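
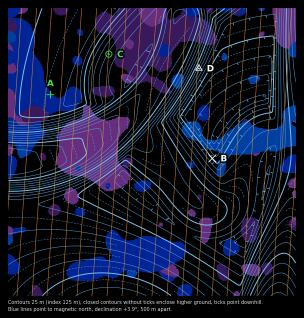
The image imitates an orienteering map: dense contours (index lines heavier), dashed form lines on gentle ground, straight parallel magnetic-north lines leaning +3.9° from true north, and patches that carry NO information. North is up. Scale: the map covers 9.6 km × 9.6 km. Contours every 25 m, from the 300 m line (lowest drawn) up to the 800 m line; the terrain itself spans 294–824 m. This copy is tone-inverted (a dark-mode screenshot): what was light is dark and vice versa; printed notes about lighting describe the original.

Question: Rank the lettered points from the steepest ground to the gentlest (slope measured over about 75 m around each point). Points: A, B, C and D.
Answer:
D B C A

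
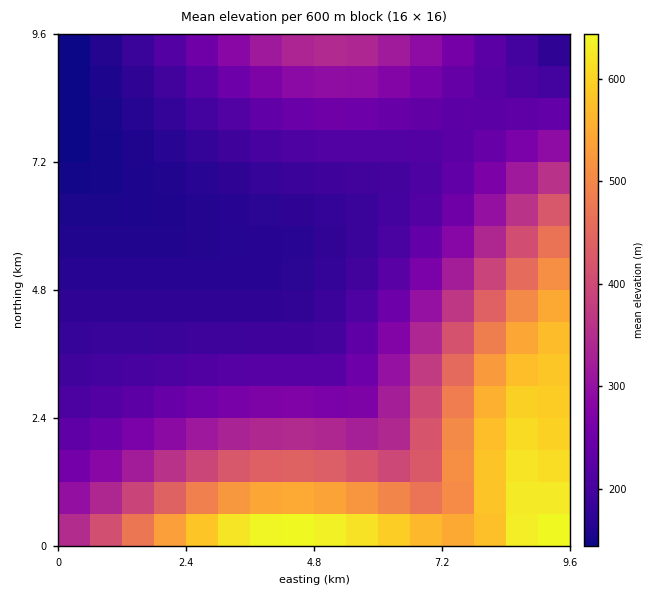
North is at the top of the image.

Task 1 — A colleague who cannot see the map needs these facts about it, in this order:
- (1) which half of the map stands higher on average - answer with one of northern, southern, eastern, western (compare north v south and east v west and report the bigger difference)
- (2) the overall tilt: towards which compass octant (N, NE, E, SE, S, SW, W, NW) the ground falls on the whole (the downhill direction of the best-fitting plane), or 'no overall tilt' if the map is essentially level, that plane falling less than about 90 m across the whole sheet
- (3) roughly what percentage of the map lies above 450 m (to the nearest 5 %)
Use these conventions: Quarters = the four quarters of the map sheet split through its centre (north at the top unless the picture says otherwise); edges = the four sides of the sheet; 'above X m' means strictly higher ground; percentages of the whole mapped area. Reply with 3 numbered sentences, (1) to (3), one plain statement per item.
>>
(1) Taken as a whole, the southern half is higher than the northern.
(2) On the whole the ground falls towards the north-west.
(3) Roughly 20 % of the ground is higher than 450 m.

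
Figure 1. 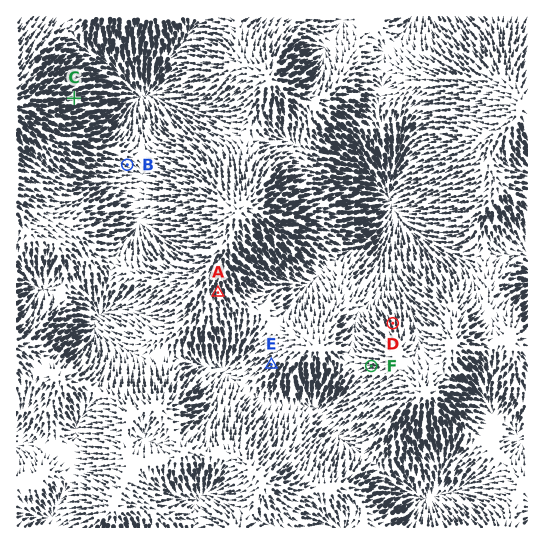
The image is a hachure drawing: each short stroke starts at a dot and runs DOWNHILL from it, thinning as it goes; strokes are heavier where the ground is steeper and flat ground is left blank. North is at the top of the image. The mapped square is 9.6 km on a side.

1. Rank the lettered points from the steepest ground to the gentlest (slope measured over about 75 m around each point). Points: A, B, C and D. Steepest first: C D A B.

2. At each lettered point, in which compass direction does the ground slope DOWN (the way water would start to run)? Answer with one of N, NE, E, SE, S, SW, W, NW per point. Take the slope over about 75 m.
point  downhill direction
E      SW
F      W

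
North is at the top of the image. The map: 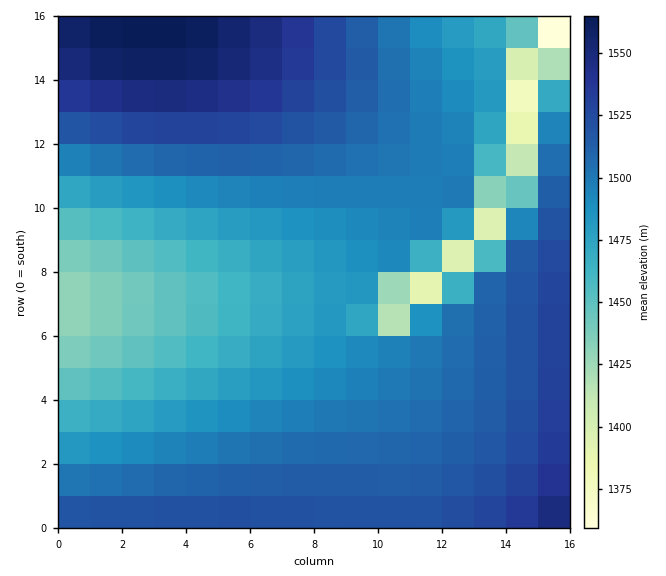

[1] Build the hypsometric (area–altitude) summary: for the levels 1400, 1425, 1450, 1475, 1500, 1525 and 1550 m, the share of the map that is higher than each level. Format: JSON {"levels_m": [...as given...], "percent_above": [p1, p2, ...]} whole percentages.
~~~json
{"levels_m": [1400, 1425, 1450, 1475, 1500, 1525, 1550], "percent_above": [97, 96, 89, 77, 50, 16, 5]}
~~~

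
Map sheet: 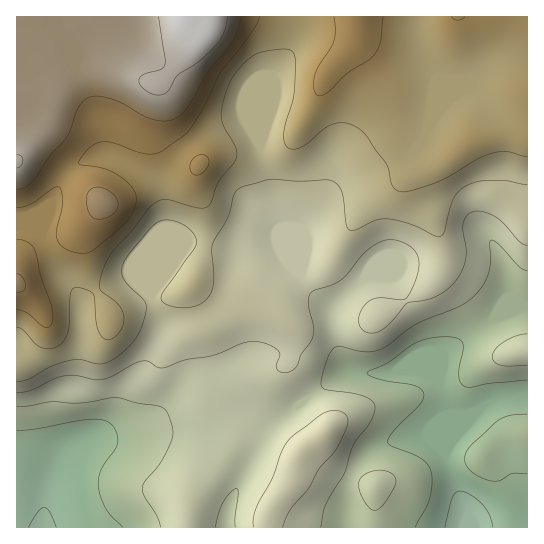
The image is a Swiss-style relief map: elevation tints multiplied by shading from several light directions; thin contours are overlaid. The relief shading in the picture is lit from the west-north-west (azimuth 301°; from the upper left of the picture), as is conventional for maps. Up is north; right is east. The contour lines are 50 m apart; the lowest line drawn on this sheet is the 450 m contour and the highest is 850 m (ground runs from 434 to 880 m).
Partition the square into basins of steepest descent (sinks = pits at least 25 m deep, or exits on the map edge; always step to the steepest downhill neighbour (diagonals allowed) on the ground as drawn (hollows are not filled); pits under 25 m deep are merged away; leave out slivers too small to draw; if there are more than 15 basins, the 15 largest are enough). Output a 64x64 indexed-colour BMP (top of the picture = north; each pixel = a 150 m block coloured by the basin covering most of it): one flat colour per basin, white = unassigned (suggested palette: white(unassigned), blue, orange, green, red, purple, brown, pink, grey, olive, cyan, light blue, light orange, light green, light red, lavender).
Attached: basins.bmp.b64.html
<image width="64" height="64" href="data:image/bmp;base64,Qk12CAAAAAAAAHYAAAAoAAAAQAAAAEAAAAABAAQAAAAAAAAIAAATCwAAEwsAABAAAAAAAAAA////ALR3HwAOf/8ALKAsACgn1gC9Z5QAS1aMAMJ34wB/f38AIr28AM++FwDox64AeLv/AIrfmACWmP8A1bDFACIiIiIiIiIiIiIjMzMzMzERERERERERERERERERERERIiIiIiIiIiIiIiMzMzMzMxEREREREREREREREREREREiIiIiIiIiIiIiIzMzMzMzERERERERERERERERERERESIiIiIiIiIiIiIjMzMzMzMxERERERERERERERERERERIiIiIiIiIiIiIiIzMzMzMzEREREREREREREREREREREiIiIiIiIiIiIiIiMzMzMzMxERERERERERERERERERESIiIiIiIiIiIiIiIjMzMzMzMRERERERERERERERERERIiIiIiIiIiIiIiIiIzMzMzMxEREREREREREREREREREiIiIiIiIiIiIiIiIjMzMzMzERERERERERERERERERESIiIiIiIiIiIiIiIiIzMzMzMRERERERERERERERERERIiIiIiIiIiIiIiIiIiMzMzEREREREREREREREREREREiIiIiIiIiIiIiIiIiIzMzERERERERERERERERERERESIiIiIiIiIiIiIiIiIiMxERERERERERERERERERERERIiIiIiIiIiIiIiIiIiIxEREREREREREREREREREREREiIiIiIiIiIiIiIiIiIjERERERERERERERERERERERESIiIiIiIiIiIiIiIiIjERERERERERERERERERERERERIiIiIiIiIiIiIiIiIiMREREREREREREREREREREREREiIiIiIiIiIiIiIiIiIxERERERERERERERERERERERESIiIiIiIiIiIiIiIiIjERERERERERERERERERERERERIiIiIiIiIiIiIiIiIiIxEREREREREREREREREREREREiIiIiIiIiIiIiIiIiIiIiIhERERERERERERERERERERIiIiIiIiIiIiIiIiIiIiIiERERERERERERERERERERESIiIiIiIiIiIiIiIiIiIiIREREREREREREREREREREREiIiIiIiIiIiIiIiIiIiIhERERERERERERERERERERERIiIiIiIiIiIiIiIiIiIiEREREREREREREREREREREREiIiIiIiIiIiIiIiIiIiIREREREREREREREREREREREiIiIiIiIiIiIiIiIiIiIRERERERERERERERERERERESIiIiIRESIiIiIiIiIiERERERERERERERERERERERESIiIiIhERERIiIiIRERERERERERERERERERERERERESIiIiIhEREREREiIRERERERERERERERERERERERERESIiIiIiERERERERERERERERERERERERERERERERERERIiIiIiEREREREREREREREREREREREREREREREREREREiIiIiIRERERERERERERERERERERERERERERERERERERIiIiIhEREREREREREREREREREREREREREREREREREREiIiIiEREREREREREREREREREREREREREREREREREREREiIiIRERERERERERERERERERERERERERERERERERERERESIhERERERERERERERERERERERERERERERERERERERERESERERERERERERERERERERERERERERERERERERERERERERERERERERERERERERERERERERERERERERERERERERERERERERERERERERERERERERERERERERERERERERERERERERERERERERERERERERERERERERERERERERERERERERERERERERERERERERERERERERERERERERERERERERERERERERERERERERERERERERERERERERERERERERERERERERERERERERERERERERERERERERERERERERERERERERERERERERERERERERERERERERERERERERERERERERERERERERERERERERERERERERERERERERERERERERERERERERERERERERERERERERERERERERERERERERERERERERERERERERERERERERERERERERERERERERERERERERERERERERERERERERERERERERERERERERERERERERERERERERERERERERERERERERERERERERERERERERERERERERERERERERERERERERERERERERERERERERERERERERERERERERERERERERERERERERERERERERERERERERERERERERERERERERERERERERERERERERERERERERERERERERERERERERERERERERERERERERERERERERERERERERERERERERERERERERERERERERERERERERERERERERERERERERERERERERERERERERERERERERERERERERERERERERERERERERERERERERERERERERERERERERERERERERERERERERERERERERERERERERERERERERERERERERERERERERERERERERERERERERERERERERERERERERERERERERERERERERERERERERERERERERERERERERERERERERERERERERERERERERERERERERERERERERERERERERERERERERERERERERERERERERERERERERERERERERERERERERERERERERERERERERERERERERERERERERERERERERERERERERERERERERERERERERERERERERERERER"/>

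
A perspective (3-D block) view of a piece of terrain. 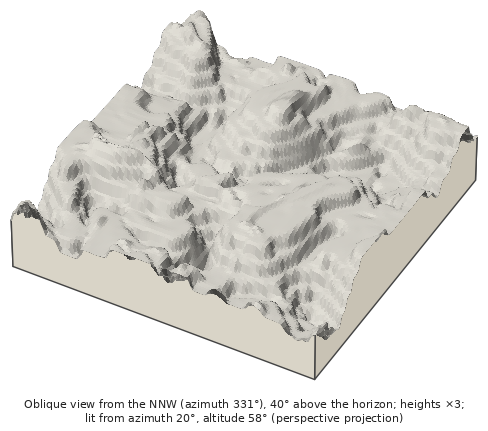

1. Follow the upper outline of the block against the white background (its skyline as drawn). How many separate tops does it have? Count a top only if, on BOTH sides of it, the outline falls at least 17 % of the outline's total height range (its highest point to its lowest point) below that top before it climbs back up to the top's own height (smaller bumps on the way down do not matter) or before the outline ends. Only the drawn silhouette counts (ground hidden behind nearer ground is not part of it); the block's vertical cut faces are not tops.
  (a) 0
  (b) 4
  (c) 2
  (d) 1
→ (d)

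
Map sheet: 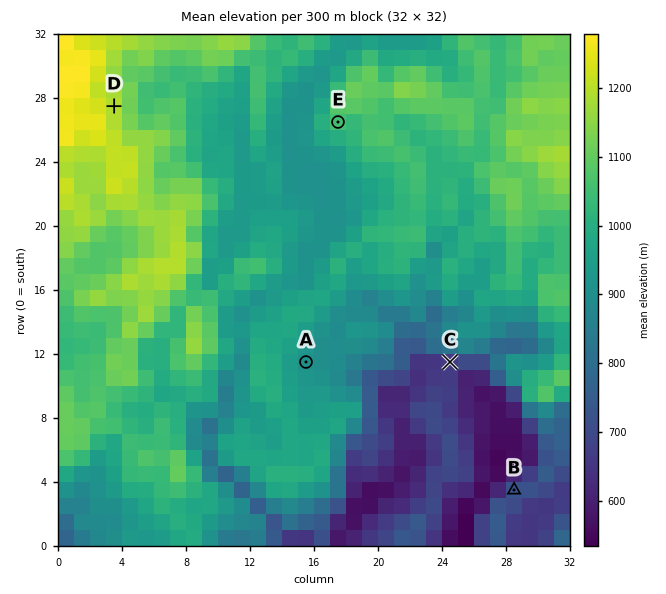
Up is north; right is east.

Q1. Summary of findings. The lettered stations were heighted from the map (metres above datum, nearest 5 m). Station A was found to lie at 910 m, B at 740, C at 650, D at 1190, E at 1060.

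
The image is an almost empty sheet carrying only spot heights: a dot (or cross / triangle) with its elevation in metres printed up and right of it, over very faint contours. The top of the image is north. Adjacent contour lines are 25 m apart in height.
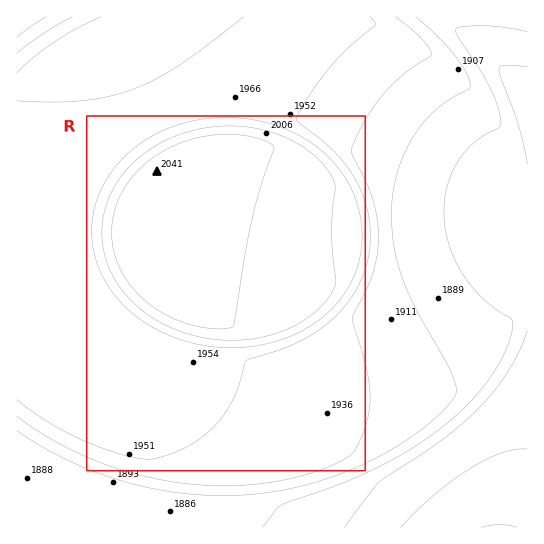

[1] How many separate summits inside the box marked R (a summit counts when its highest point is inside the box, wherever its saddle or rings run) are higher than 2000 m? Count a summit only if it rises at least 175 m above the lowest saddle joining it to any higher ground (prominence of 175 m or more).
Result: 1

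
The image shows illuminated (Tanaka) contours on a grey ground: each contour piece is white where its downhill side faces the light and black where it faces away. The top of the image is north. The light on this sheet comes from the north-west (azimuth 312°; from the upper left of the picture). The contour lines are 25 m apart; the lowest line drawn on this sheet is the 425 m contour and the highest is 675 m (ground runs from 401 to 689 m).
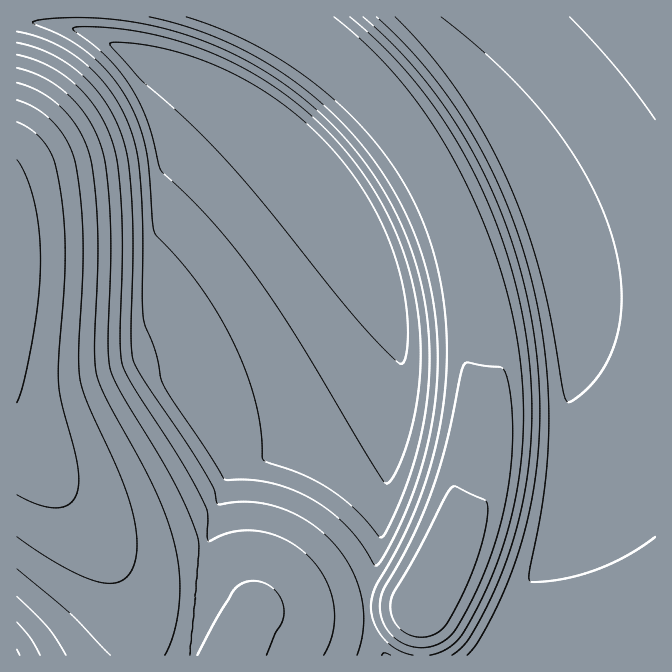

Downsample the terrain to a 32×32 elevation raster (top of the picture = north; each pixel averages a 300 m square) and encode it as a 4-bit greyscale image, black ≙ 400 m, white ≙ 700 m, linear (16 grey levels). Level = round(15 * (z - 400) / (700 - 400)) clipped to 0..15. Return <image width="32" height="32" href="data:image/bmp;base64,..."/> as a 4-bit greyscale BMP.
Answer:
<image width="32" height="32" href="data:image/bmp;base64,Qk12AgAAAAAAAHYAAAAoAAAAIAAAACAAAAABAAQAAAAAAAACAAATCwAAEwsAABAAAAAAAAAAAAAAABEREQAiIiIAMzMzAERERABVVVUAZmZmAHd3dwCIiIgAmZmZAKqqqgC7u7sAzMzMAN3d3QDu7u4A////AHiaqqqZmZmIdmeHUzMzMzOJmqu6mZmZiHaJmWQzMzMzmau7uqiZmYh2iZmFMzMzM6q7u7qomZmIdomZlkMzMzOru8u6qIiIh2VomZhTIiMzvMzLupiIiHdlV5mYYyIiI8zMy7qYd3dmVEaJmXQiIiLNzMu6l2ZmZUM1eZl0IiIi3dzLqYdVVUQzNGiZhTIiIt3cy6l2REQzMyNomIUyIiLd3LqYZURDMzIjV4iGMiIi3dy6h1REQzMyIkeIhjIiIu3LqXZUREMzIiJHiIYxESLty6hlVEQzMyIiNoiGMREi7cuXVVREMzIiETZ4djEREu3Ll1VURDMiIRE2d3UhERLty5dVREMzIhERNnd1IRES7cuXVURDMiIREUZ3dCEREu3Ll1REMyIhERJGd2QRERLty5dUQzMiERASV3djERES7cuXVDMyIREQE2d3UhEREu3Ll1MzIiERACRndkERERLty5dDMiIREAE1Z3UxEREi7cuXQyIhEQACRndkIRERIu3Kl0IiERAAFGZ3UxEREiLduoZCIREQATVndkIRERIizLl1MhERABNWd3UxEREiIruoZCEREAE1Z3dkERESIiOph1MREREkVnd2QhERIiIjiHUyEREjVnd3ZCEREiIiM2ZTIRIjRnd3dlMRESIiIzNEMzNEVnd3d2QxERIiIjMz"/>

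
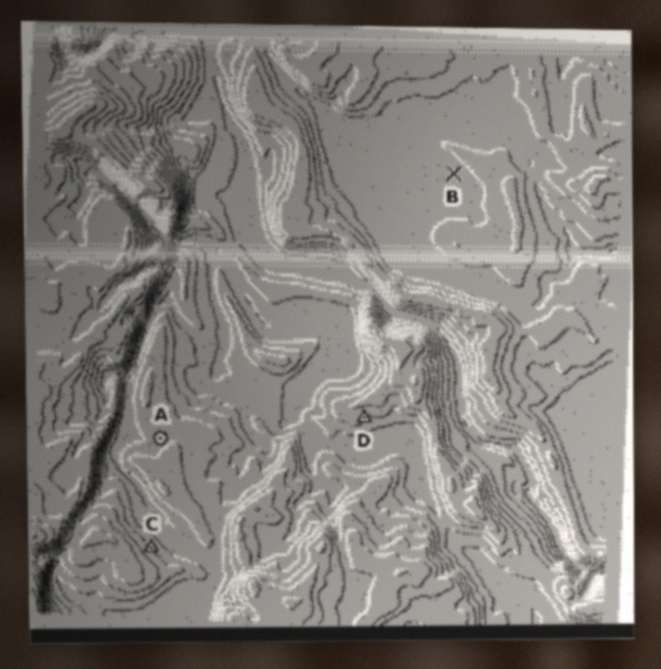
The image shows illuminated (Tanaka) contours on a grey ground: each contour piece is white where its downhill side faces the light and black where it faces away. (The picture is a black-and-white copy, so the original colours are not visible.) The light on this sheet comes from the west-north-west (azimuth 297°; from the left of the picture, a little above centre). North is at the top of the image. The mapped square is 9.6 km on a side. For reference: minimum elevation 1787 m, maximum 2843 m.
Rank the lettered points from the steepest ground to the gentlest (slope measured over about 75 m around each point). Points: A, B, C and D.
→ C D A B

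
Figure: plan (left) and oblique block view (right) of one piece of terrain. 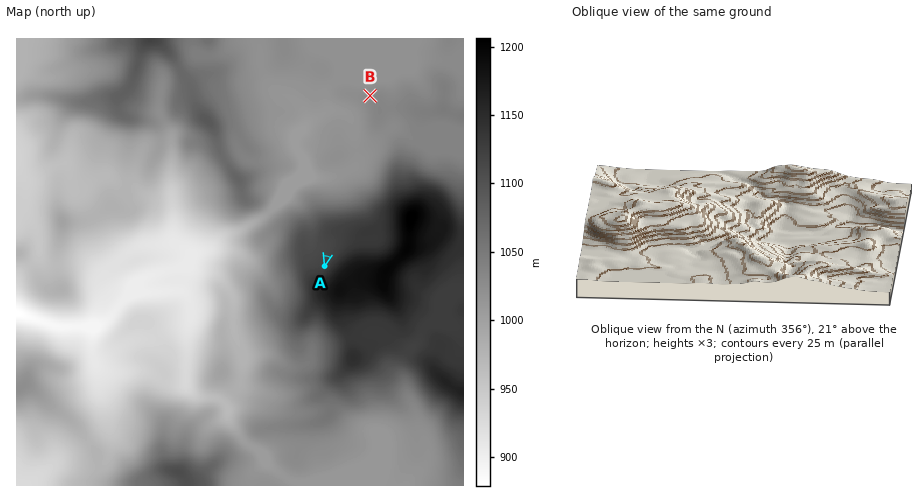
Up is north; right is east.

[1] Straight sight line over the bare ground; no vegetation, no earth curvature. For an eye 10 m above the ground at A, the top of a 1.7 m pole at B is hidden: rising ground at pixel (332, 240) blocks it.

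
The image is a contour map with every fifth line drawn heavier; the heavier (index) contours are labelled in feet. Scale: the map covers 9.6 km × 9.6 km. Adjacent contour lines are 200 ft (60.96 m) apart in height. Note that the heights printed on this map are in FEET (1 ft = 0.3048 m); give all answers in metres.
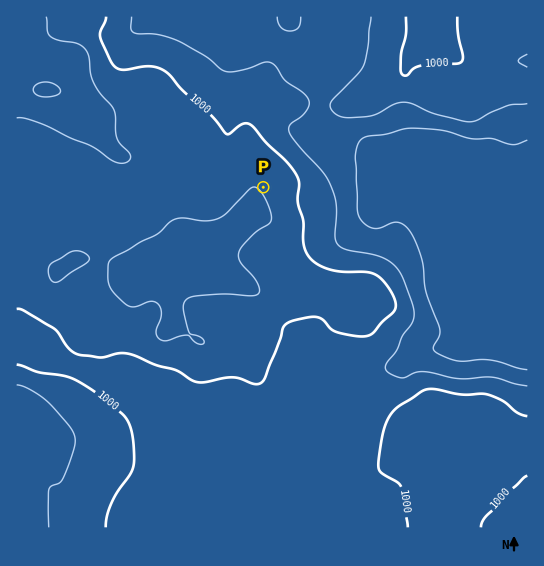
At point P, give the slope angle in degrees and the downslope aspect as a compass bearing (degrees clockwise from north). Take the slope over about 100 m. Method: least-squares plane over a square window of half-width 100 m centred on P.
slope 5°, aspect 61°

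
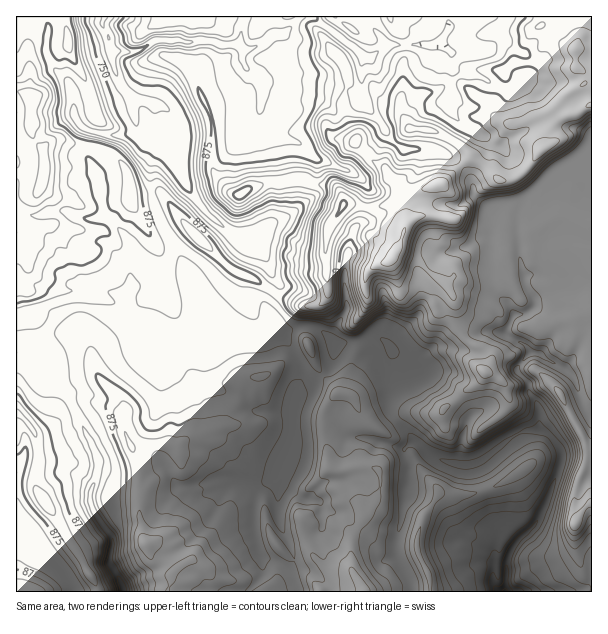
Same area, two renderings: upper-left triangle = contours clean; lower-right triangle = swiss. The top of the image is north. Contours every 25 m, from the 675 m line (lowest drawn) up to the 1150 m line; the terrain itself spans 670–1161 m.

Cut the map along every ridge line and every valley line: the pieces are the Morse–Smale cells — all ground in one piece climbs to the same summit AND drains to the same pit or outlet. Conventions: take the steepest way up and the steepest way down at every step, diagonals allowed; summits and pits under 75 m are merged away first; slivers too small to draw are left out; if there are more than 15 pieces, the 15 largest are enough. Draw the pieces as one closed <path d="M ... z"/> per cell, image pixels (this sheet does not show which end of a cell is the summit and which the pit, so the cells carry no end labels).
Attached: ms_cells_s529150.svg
<path d="M591 16l-486 0-2 11 6 11 3 24 8 22-10 7-35 11-1 14 4 6 9 8 18 4 21 0 12-5-4-10 15-1 5-5 1-7 1 10 12 22-14 18-3 8 0 28 10 1 26 34 47 44 20 7 24 17 22 11 18 0 10-10-2-42 3 4 18 1 19 9 6 0 15-6 8-9 19 6 34 28 8 16 0 23 14 17 7 3 10 8 1 11-4 6 2 2 9 3 12 9 6 0 10-8-6-6 0-3 12-15 11 1 9 7 15 7 10 10 8 23 9 14z"/><path d="M86 307l-11 0-9 3-16 14-9 13-18 5-7 5 25 26 27 22 8 19 16 30 6 15 0 9-8 32 6 15 16 22 0 14-3 10 13 24 0 5 3 2 172 0 1-5-4-11-15-12-13-5-7-5-6-26 0-19 3-17 8-10 8-5 4-13 14-32 0-19-36-3-12-12-30-12-8-9 1-23-8-16-20-1-27-12-13-1-18-8z"/><path d="M312 326l-13 0-15 6-39-1-12-5-14 0-21 13 7 15-1 23 8 9 30 12 12 12 36 2 2 5-2 15-14 32-4 13-14 12-4 9-1 30 6 26 4 4 21 8 10 10 5 16 64 0-1-5-12-20 0-27 12-21 0-4 14-15 4-23-1-6-5-3-41 2-5-3-3-56 7-13 7-6 12 4 13 23 14 11 8-2 9-7-5-10 2-60-6-9-9-5-26 6-15 0-12-11z"/><path d="M161 193l-10 1 6 21 19 33 16 34-12 6-24 4-13 0-12-4-9 8 4 7-1 16 12 5 13 1 18 9 15 4 15 0 21-12 14 0 12 5 33 1 6 0 15-6 13 0 12 6 12 11 15 0 26-6 9 5 6 9-2 60 5 9 16-8 29 2 27-24 9-5 8-10 0-4 4-6 0-8-6-8-12-6-13-14-3-8 2-18-4-9-11-14-13-9-11-11-22-7-8 9-15 6-6 0-15-8-22-2-3-4 2 42-10 10-18 0-22-11-24-17-24-10-43-41z"/><path d="M339 392l-7 6-7 13 3 56 5 3 41-2 5 3 1 6-4 23-14 15 2 10 13 10 22 6 17 1 2 12 10 19 3 19 73 0 2-31 4-9 4-7 22-23 12-24 12-33 2-10-9-17-11-8-14 0-12 4-39 29-27 0-19-7-35-35-3 0-7 7-8 2-14-11-13-23z"/><path d="M104 16l-88 1 1 176 19 0 5-6 12 9 15 3 15 7 7 0 14-6 24 0 7-6 12 0 4-2 0-28 3-8 14-18-12-22 0-9-2 6-5 5-13 2 2 9-3 3-9 2-21 0-18-4-9-8-4-6 1-14 35-11 10-7-8-22-3-24-6-11z"/><path d="M41 187l-5 6-20 1 1 152 6-4 18-5 9-13 16-14 9-3 11 0 37 11 3-15-4-7 9-8 12 4 13 0 24-4 12-6-16-34-19-33-7-22-15 1-7 6-24 0-14 6-7 0-15-7-15-3z"/><path d="M17 348l-1 65 14 12 6 9 2 16-2 38 44 69 17 33 2 2 24 0-1-7-13-24 3-10 0-14-16-22-6-15 8-32 0-9-6-15-16-30-8-19-27-22z"/><path d="M534 370l-6 2-5 5 6 7 0 8 11 18 0 19 13 9 7 12 2 8-10 33-16 31-22 23-4 7-4 9-1 30 74 1 13-4 0-84-2 0-9 10-5-10 1-18 9-22 2-15-28-56-18-19z"/><path d="M485 372l-9 13-9 5-27 24-29-2-12 4-3 4 35 36 27 8 19-1 39-29 12-4 11 0 1-20-11-18 0-8-3-4-4-2-6 6-9 1-12-9z"/><path d="M17 414l-1 122 7 2 30 26 17 18 4 10 24 0-1-5-17-30-44-69 0-14 2-10-2-30-6-9z"/><path d="M362 520l-12 20 0 27 14 24 65 1-1-19-10-19-2-11-39-8-6-3z"/><path d="M533 352l-4 1-12 15 0 3 5 5 9-6 6 2 23 21 28 56-2 15-6 12-4 18 0 10 5 10 11-11 0-87-10-15-8-23-10-10-15-7-9-7z"/><path d="M20 536l-4 1 0 54 56 1 1-4-7-12z"/>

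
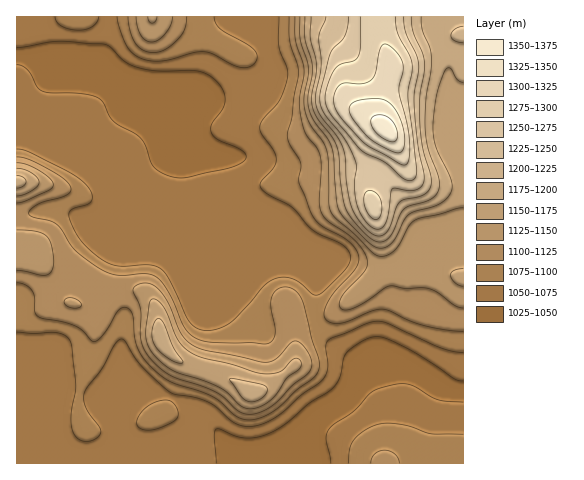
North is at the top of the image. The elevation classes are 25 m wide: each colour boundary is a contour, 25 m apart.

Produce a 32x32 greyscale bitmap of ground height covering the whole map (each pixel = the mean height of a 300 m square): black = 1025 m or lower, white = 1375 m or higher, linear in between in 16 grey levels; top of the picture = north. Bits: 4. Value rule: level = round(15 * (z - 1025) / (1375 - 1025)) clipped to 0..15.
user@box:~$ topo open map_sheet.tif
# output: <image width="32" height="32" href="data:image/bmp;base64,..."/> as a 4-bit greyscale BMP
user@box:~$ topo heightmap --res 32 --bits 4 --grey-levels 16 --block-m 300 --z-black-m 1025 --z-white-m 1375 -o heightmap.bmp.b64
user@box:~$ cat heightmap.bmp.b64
<image width="32" height="32" href="data:image/bmp;base64,Qk12AgAAAAAAAHYAAAAoAAAAIAAAACAAAAABAAQAAAAAAAACAAATCwAAEwsAABAAAAAAAAAAAAAAABEREQAiIiIAMzMzAERERABVVVUAZmZmAHd3dwCIiIgAmZmZAKqqqgC7u7sAzMzMAN3d3QDu7u4A////ABESIiIiIiEREREREjMzMiMREiIiIiIhERERERIjMyIiERIiIiIiIREiERERIiIiIhESIiIiMiEjRDERERIiIiIRIiIiIiIiNWZTIREREhERERIiIiIjRFZ3ZDIRERERERESIiIiRWZmZVVTIREREREREiMiJGZlVURFUyEREREiIiIzMjV2RDMzREMhEREiIyIiNDI2dTIjMzRDMiEiMzMzNERDRmQhIiM0MzQzM0REM0REREVTERIjNDNERERERDRERERFQhERIjMiNFVERFVEREQzMyIRERIiISNFVVVVVURDIiIhERERERESNVVVVVVEMhERERERERERIkZlVVVUQyERERERERERIjRphlVVQzIhEREREREREiNWmqdlVUMzIhERIRERIiI0aKuod2ZlQzIREiISIiIjNGirqph2ZUMiERERERIiIzRoqqu5dkMiESIhEREREiM0aKq8uHYiERIiIRERERIjRGm83bdmERIiIREREREiM0WKze2nZiIiIhERERESIiNXrN7tp2YiIiERERERESIjWb3d3JdmEREREREREREiI1m8zMynZhERERERERESIiJIvMzMqGYREREREiISIiIiSKu8zKh3ERERETMzIiIiI1iqu8uodxERIRJFQzIiIiNomrvKl3giIjIiRVQyIiIjaJm7uod3"/>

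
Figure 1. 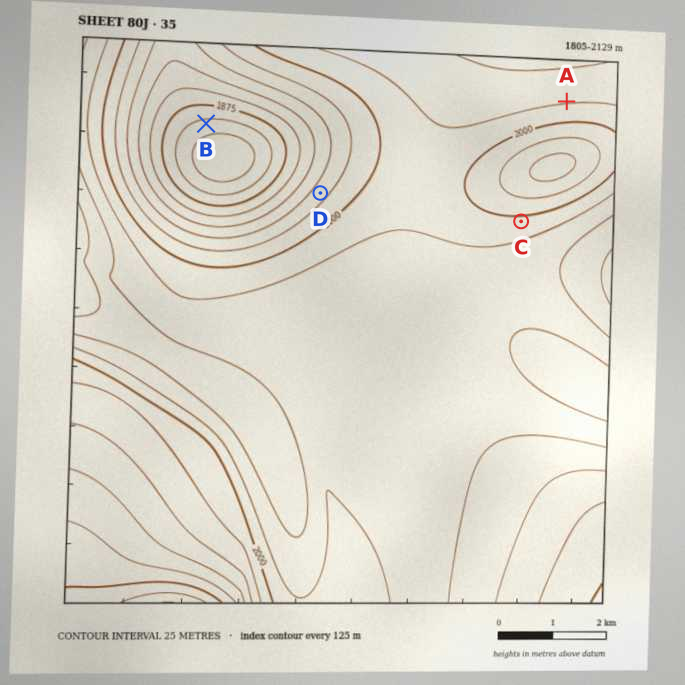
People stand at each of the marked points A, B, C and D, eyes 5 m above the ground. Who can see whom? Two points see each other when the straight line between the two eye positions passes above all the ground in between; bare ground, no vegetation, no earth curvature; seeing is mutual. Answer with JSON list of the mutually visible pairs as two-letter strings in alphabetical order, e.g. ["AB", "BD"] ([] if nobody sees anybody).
["AC", "BD"]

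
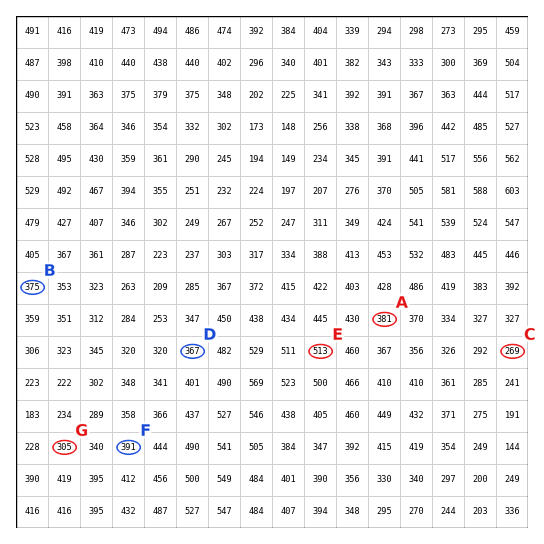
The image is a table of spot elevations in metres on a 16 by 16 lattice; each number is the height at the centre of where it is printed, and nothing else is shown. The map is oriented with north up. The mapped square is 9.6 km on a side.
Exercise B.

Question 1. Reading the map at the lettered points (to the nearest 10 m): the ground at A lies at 380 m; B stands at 370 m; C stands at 270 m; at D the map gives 370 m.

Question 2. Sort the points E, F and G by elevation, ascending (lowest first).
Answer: ["G", "F", "E"]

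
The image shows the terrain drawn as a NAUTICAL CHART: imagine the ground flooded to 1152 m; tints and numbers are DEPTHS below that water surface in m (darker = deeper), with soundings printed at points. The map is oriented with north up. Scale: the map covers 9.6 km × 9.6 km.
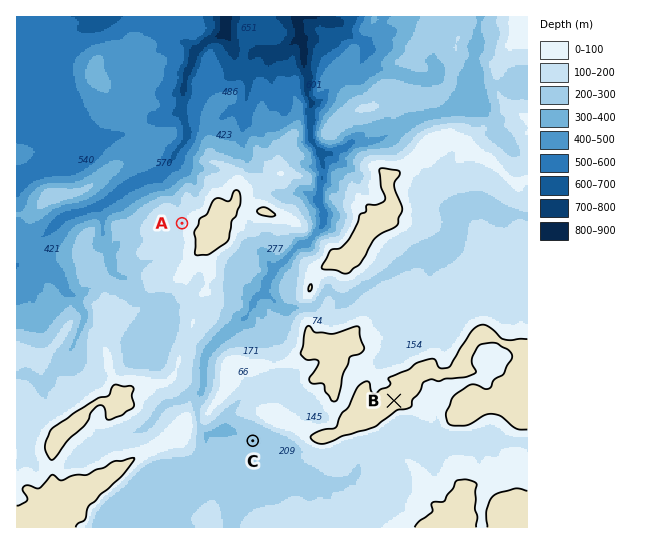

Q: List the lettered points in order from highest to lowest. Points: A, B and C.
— B A C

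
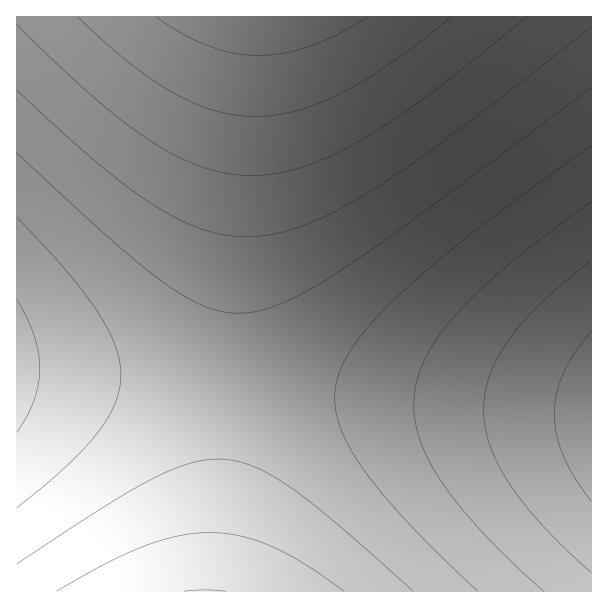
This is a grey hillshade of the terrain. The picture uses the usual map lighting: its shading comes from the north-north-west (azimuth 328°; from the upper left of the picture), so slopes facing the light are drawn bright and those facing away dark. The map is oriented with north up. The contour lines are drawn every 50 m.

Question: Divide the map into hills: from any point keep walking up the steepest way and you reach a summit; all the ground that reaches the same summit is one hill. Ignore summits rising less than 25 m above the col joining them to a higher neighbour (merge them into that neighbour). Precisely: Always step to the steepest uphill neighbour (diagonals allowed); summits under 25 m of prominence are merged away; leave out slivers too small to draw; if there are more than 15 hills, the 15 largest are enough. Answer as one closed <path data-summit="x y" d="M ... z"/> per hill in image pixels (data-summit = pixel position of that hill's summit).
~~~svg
<path data-summit="261 17" d="M591 16l-574 0-1 356 575 38z"/><path data-summit="204 591" d="M30 373l-14 1 1 218 575-1-1-181z"/>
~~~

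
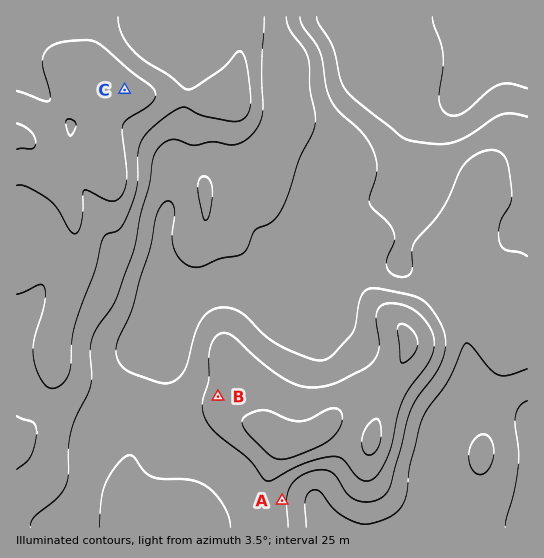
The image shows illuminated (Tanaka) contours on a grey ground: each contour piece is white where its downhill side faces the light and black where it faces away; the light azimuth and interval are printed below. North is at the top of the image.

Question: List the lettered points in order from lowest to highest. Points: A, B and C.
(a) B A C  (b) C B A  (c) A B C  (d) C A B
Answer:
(c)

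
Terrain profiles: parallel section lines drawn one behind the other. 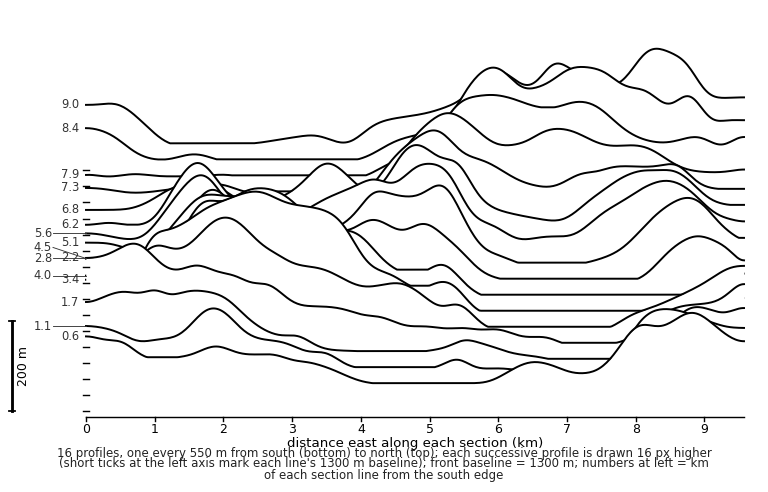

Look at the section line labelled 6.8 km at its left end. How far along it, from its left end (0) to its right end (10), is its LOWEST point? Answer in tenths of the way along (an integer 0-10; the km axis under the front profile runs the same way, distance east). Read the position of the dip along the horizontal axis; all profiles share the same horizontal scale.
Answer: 0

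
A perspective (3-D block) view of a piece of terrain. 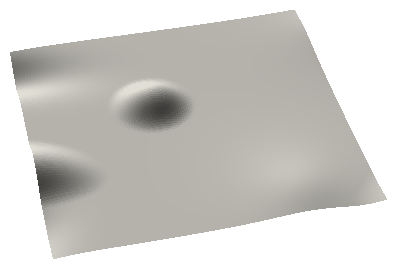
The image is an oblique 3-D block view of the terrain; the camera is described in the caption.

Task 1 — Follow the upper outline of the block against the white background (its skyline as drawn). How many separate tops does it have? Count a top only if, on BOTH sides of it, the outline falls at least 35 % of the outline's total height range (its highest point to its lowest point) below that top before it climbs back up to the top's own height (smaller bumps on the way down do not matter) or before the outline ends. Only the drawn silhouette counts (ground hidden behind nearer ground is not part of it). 0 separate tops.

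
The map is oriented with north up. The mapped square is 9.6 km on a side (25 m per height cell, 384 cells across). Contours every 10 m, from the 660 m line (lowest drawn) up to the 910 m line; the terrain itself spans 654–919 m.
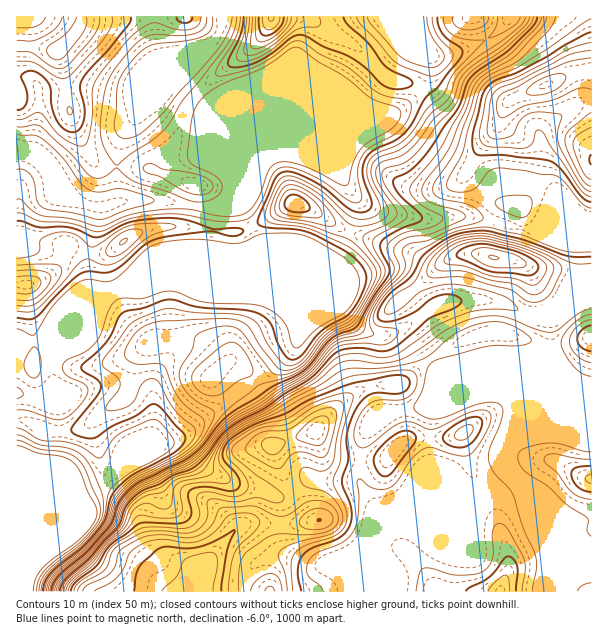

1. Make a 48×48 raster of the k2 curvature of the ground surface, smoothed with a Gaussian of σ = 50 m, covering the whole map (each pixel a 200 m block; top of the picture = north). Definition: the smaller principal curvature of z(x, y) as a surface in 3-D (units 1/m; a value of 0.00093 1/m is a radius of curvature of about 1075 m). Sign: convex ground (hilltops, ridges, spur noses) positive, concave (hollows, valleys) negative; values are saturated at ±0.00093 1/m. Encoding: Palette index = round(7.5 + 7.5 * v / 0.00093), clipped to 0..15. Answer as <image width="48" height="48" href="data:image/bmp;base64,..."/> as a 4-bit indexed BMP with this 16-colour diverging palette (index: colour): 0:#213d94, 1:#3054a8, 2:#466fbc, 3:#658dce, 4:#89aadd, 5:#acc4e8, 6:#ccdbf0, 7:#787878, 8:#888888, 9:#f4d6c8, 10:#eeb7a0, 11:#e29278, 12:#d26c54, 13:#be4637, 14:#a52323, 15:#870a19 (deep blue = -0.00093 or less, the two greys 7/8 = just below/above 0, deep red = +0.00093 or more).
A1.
<image width="48" height="48" href="data:image/bmp;base64,Qk32BAAAAAAAAHYAAAAoAAAAMAAAADAAAAABAAQAAAAAAIAEAAATCwAAEwsAABAAAAAAAAAAlD0hAKhUMAC8b0YAzo1lAN2qiQDoxKwA8NvMAHh4eACIiIgAyNb0AKC37gB4kuIAVGzSADdGvgAjI6UAGQqHAHBJy5d3d3d3dlaJdXd3d3dniHd3h1Z3d3AFmGZ3h3d4h1Zndmd3d3d3d3dmeGZ3d3YARlZ4h3eJh2ZmZlZ3d3d3dmZmeHZ3d3dgAWqoiId3d2ZmZVRFd3eHd3d2d2Z3d3d3IBh3iIdmd3d3dmZUV3d3d3dnh2d3eHd3cgEkZmRFZ4h3d4qmR3d3d3d3h2d3d3d3dwB5ZURVZ4h2Z4qmVnd3d3d3d3d3dnd3djBKl1Z4h2ZlZmd2Vmd3d3d3d3d2Znd3dHIGp1iIdDRWdmZmZnZnd3d3d3dmeHd3ZHYARop1MkZ3d2ZmZodXd3d3d3d3iXdmNndyAEZVRXd3dmeGVohld2d3d3eHd0I0VndnYgA1aaeIdnd1Voh2ZWVmd3eIdliXd3dXd1IBa5eZZoh1VXiHZ4hlZ2ZlVmiHeId1VmdQBomYZ5mFRVeHZomGZ3d3d4d2Z4d4dXh1ADd2Z4mGVWVmZFiHZ3d3d3ZWV3iIdXh3UgE2d4iHZVRFZ1NWZ3d3d1ZnZWd4dXeIhlMUiHd3dmh1Z3dmZ3d3d3h2ZmZndmiJh3ZBNmZnh3mXV3d3d3d3dnh2iHh3dmeIh3d0AVeIdndmZnd3d3d3Z3h2ZniIh2Z3iIh3QDeJh2Znd2Vnd3d1d3d3dVd4iHd3eId2YwapdlZ3d4d2ZmdliWZnd1Z4iHd3eIdndiF3MiNXd4iIiHdlimZHd3Z3iId3iId3Z2EDNoZEZ3iIh1VUaXZEd3WHd4d2ZmZlZ3dQKJl2VVVVQ0VmNYlzV3ZmVndEREVnd3d1BJmHZVVERXhWdYmHRFVXdlV3d3d3d3d3IUd2dmZVVnh1d4h3ZWdVd3d3d3d3d3d3QxJGd2ZodniGZ1VWdmh0R3d3d3d3d3dkVmZVeHaJiIh2Z1Znh1eHM1Z3ZVd3d3Q2Z3iFWJiZiHYyM4d4l1WZdlRVZ4VEMiV2Z3iXVXiGQgFHd5dohlRod4h3d3ZVVWd2ZmZVQyEQEkd3d3ZVRFQzRWVUQzRXmHd2VUM0RDNGeIZ3dWZmVmZUMiI0V3Q4uoh0REZ3iHd3iId3NYd3ZndmZmeJdXcWmYZURYh3iIh3d3d0OIdmZ4hnh3eIVnc1d1NFR5h3eIh3d2ZjeYdmd4dniHZUZ3djQzZ1SJh3d3d2ZmdkeWZWd3dnh3dnd3d3Z3d3N4dnd3dmZ3dWiFZnd3dmd3hnd3d3d3d3U1Znd3d4h4ZXmHZoh3Z2Z3dnd3d3d3d3d0Rnh3eIh3ZmiIVomHZ3Znd3d3d3d3d3d3VWh2d3d2ZlZ5ZoiHd2dlh2d3d3d3d3dlVFZlZ4l3dmVoZnd3dnd2aHZ3d3d3d3VohlVVeJl3iHZmVWZndmd3VXdEZ3d3d1aIiHZWeJh3iId1Vnd3d1d3dVd2Mld3VXd3d3VWd3dmd3d3aJh3d3Vnd0V3hhNkZ3d3dUVDNGdmVniIaId3h3dlRFNXd3I3iHiHVnRVQzV3dVd3Z3eId3dnd1M1Z5U2d3d1V2SJhjJHd2Z2ZmeId3dnioQkecdHd2ZVd1aZiYQiRnZg=="/>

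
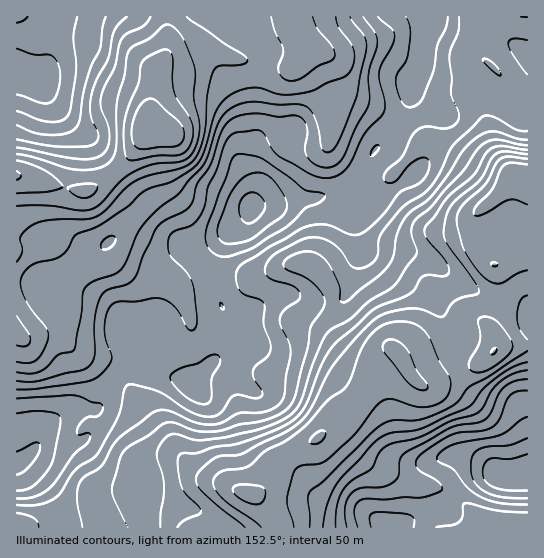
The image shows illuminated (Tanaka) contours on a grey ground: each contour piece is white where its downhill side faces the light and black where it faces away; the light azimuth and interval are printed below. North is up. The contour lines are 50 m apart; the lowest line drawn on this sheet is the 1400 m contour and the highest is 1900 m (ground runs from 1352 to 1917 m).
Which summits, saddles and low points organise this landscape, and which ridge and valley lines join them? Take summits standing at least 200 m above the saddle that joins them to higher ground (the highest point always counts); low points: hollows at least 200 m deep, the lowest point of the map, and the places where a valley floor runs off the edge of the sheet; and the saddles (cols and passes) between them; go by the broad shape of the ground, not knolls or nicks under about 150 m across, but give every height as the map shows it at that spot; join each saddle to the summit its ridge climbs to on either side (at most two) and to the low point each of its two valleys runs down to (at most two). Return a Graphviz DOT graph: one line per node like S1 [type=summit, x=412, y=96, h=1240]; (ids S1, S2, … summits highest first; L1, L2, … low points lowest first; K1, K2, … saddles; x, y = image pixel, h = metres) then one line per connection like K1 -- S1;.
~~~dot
graph terrain {
  S1 [type=summit, x=251, y=207, h=1917];
  S2 [type=summit, x=527, y=474, h=1891];
  S3 [type=summit, x=17, y=73, h=1781];
  L1 [type=low, x=526, y=177, h=1352];
  L2 [type=low, x=149, y=129, h=1353];
  K1 [type=saddle, x=121, y=370, h=1757];
  K2 [type=saddle, x=166, y=17, h=1516];
  K3 [type=saddle, x=499, y=301, h=1482];
  K1 -- S1;
  K1 -- L1;
  K1 -- L2;
  K2 -- S1;
  K2 -- S3;
  K2 -- L2;
  K3 -- S1;
  K3 -- S2;
  K3 -- L1;
}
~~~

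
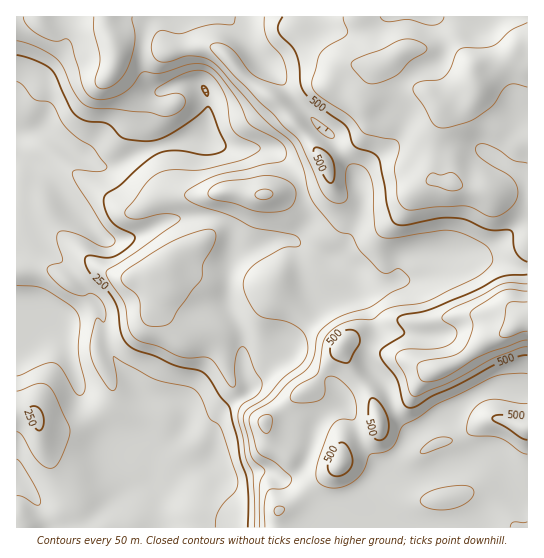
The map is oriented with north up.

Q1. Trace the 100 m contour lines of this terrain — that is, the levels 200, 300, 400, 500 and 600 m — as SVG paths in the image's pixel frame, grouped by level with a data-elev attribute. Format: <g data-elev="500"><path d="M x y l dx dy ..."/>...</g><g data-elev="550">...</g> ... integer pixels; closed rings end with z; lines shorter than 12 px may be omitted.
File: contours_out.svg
<g data-elev="200"><path d="M17 432l5 3 16 26 7 6 5 1 5-2 5-5 8-20 2-10-1-6-13-28-8-11-5-2-5 0-21 7"/><path d="M17 81l6 5 11 13 17 4 15 25 12 10 15 9 14 19-1 3-4 2-25-1-4 1-1 3 5 11 24 38 13 15 0 5-4 4-7 0-26-13-11-3-6 0-3 3 0 5 5 22-1 2-12 3-2 3 1 4 9 10 10 8 14 5 12-2 6 4 4 6 3 9-1 6-2 3-5-4-3 2-4 18-1 12 5 18 15 22 4 0 3-5-3-29 39 22 37 9 5 3 4 5 10 23 9 6 3 5 17 50-1 7-2 5-11 12-6 10-3 14"/></g><g data-elev="300"><path d="M17 41l20 6 19 11 7 9 9 20 7 12 7 7 8 2 55 4 14 4 8 0 7-4 5-5 2-5 0-4-3-3-5-2-19 3-3-3 2-4 29-16 11-3 9 2 9 7 9 14 3 10 3 20 4 8 5 5 16 7 5 4 0 3-3 3-19 8-37 9-34 0-8 3-6 4-7 6-20 27 0 5 4 3 7 1 22-5 11 0 8 2 2 3-45 33-26 17-3 4 3 8 15 21 5 28 4 6 5 4 21 7 22 10 9 1 15-1 5 2 6 6 13 20 4 2 2-1 1-3-1-16 2-14 5-6 3 0 2 4 7 18 8 14-3 10-17 12-3 5-1 5 8 43 7 16 2 53"/></g><g data-elev="400"><path d="M257 211l18 1 14-3 4-4 3-7 0-7-2-5-4-4-8-4-17-2-43 6-9 4-5 5 0 4 5 4 21 4z"/><path d="M94 17l0 14 6 27-5 24 3 5 5 2 8-3 7-4 6-8 4-8 7-25-3-24"/><path d="M235 17l-1 6-3 2-22 0-28 9-18-4-4 1-4 3-3 8-1 7 2 6 4 5 5 2 7 0 16-6 6 0 14 2 10 6 47 53 30 26 11 25 8 30 22 28 6 6 12 3 10 16 20 21 6 1 12-4 8 6 3 6-4 5-16 7-19 13-29 10-17 11-7 8-4 22-7 12-19 14-16 18-18 10-4 4-1 8 9 29 18 11 15 15-1 5-4 4-5 2-10 0-4 3-3 13 1 22"/></g><g data-elev="500"><path d="M333 475l5 1 7-2 4-4 3-5 1-6-2-6-4-7-4-3-4 0-4 4-6 12-1 10 1 4z"/><path d="M376 439l5 1 5-3 2-6 1-8-2-8-4-8-5-6-5-3-3 1-1 4 0 18 2 12z"/><path d="M527 416l-28-1-4 0-3 3 1 3 14 7 12 9 8 3"/><path d="M341 362l5 1 3-1 11-19-1-8-5-5-7 0-6 2-6 5-4 6-1 7 1 6 4 3z"/><path d="M527 274l-17 1-9 2-27 14-40 17-33 8-3 2-1 3 7 10 0 3-20 13-3 3-1 4 3 7 14 18 6 24 3 4 4 1 7-2 14-9 28-13 36-20 23-7 9-2"/><path d="M328 182l3 1 3-4 1-9-2-9-7-10-7-3-4-1-2 4 2 7 8 17z"/><path d="M283 17l-5 8 0 6 4 6 11 10 3 7 3 11 1 18 3 7 8 10 35 26 8 20 18 7 6 4 6 28 3 20 4 13 3 5 4 2 7 0 34-7 16 0 11 2 23 10 21 0 3 3 1 13 2 7 5 5 6 4"/></g><g data-elev="600"><path d="M527 291l-16-2-6 1-31 19-4 5 3 9-1 7-8 19-11 7-33 6-3 4 1 9 3 5 4 2 14-2 42-24 40-15 6-1"/><path d="M447 190l8 1 7-4 0-5-7-8-5-2-9 3-8-2-4 2-3 6 1 3z"/><path d="M368 83l11 0 18-8 13-14 16-10 1-2-1-3-11-6-12-1-49 21-3 3 1 4 11 13z"/><path d="M527 23l-16 7-18 16-10 2-22 1-4 4-7 16-7 9-5 2-19 2-4 3-2 4 2 5 9 12 9 17 4 4 6 1 23-5 11-5 16-12 10-16 6-5 6-1 12 3"/></g>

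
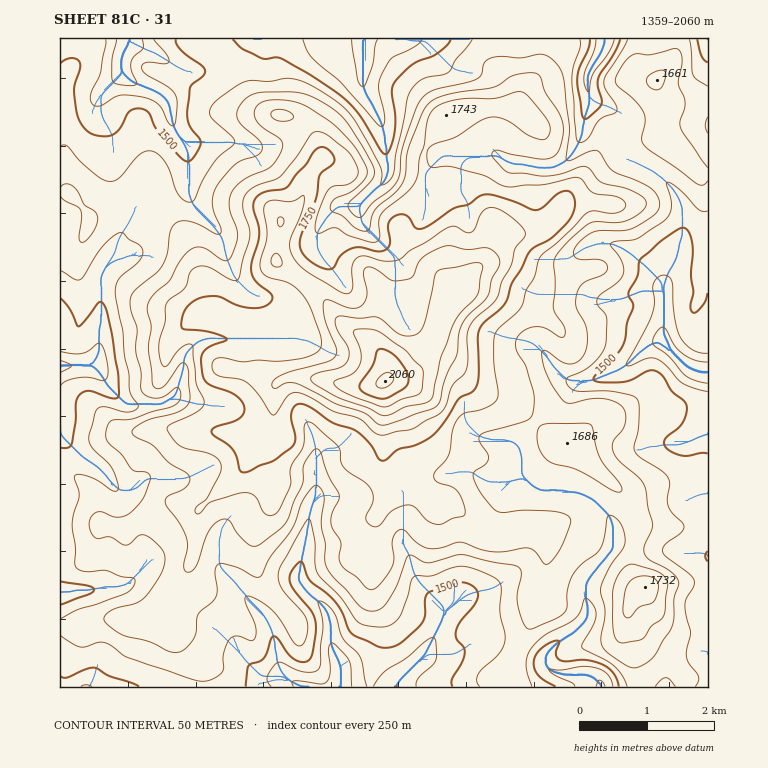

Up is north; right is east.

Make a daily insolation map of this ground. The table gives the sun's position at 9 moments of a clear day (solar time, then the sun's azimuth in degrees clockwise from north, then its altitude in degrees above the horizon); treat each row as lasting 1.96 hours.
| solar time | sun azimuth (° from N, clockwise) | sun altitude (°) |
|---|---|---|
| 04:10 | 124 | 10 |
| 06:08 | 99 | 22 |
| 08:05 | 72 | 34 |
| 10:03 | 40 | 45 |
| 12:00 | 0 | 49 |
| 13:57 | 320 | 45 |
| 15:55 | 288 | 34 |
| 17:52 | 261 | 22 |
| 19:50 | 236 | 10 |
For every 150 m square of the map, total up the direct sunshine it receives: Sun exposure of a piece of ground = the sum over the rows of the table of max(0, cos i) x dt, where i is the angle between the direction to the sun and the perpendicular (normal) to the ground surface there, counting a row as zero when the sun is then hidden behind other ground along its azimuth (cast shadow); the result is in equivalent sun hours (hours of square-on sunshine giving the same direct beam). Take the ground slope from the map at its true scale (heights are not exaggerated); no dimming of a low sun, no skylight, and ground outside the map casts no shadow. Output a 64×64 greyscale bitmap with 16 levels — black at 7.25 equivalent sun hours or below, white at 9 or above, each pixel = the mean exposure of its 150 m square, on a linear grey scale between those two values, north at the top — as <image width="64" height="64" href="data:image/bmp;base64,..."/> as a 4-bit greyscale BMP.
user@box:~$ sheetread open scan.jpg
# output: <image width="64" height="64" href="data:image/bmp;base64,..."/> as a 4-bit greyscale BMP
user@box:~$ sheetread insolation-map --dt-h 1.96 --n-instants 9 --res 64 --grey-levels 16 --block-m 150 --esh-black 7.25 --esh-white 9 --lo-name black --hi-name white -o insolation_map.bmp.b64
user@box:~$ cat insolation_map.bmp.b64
<image width="64" height="64" href="data:image/bmp;base64,Qk12CAAAAAAAAHYAAAAoAAAAQAAAAEAAAAABAAQAAAAAAAAIAAATCwAAEwsAABAAAAAAAAAAAAAAABEREQAiIiIAMzMzAERERABVVVUAZmZmAHd3dwCIiIgAmZmZAKqqqgC7u7sAzMzMAN3d3QDu7u4A////AJd4maqqqqqqqru8uWaKmrmKq8u7q7qqze3MtkWamZqqqHiYiIh4iaqqqYliNomaqYm8zMzMzLq9pmdQAomavMyqiaqZiIiau7uodzNoqHiph5vMu8zMyocjAAAFmZq8zJqZmZmZmqu6qpiIV3iVR5mHeburvMzKMouXVFiZmbu7mpiHd4mqqrupmplph1NGiIh4q6q7u7tia8ypmZmZq7qqqYiZqqu7u6qqqHqYZGZniYebu7u7qpQkm8uZmZibu8zLq7zMzLu7q7unm7pkVmeJmZu8zLuqqGNGupmZh4rM3d3d3MzMu7u7y4i92yBGeJqrq7zMu6qqqYaImqmImrzd3e3dzMu7u7u5i93XAEeIiaqpq7y7qru7qHeaqYiJm5mavM3My6q7u5is3GACaJmImYiJqqq7u7qXmau6l3d5ZmeJmszLqru5iau4QzWJqYeIZ4iImau7upeczN3cu7upd4iau7uqq6mamHeGaJqqh3dmZmZnmru6mGrN3d3tzMupmamru7qamZmHeJmau7uph2RFQ0Vomqqpd83d3dy7u6qqqqqru5qqqXdnmqu7u7qGZVVDRWeZqqqpvMuqmIi6qqu7qqqqmqqqhlV4iau7mXeId3iZmZqqqqq7upmYh7qru7uqqpmau6qGRXh5qqqIiaqZrM3Lu7u7u7u7qru7u7zMy7qpmYmrupdVeau7u5iau7q8zd3d3Mu7uru7zMy7zN3cuqqrqJqqqWVavMzLqau7u8zM3d3d3MuZq7vMzLu83czLzMzJeJqqZCirzLu6q7u8zMzMzd3cuYm6q7vMqrzMu7zdzMuXeauFR4mqqrqrzMzMzMzLu7qYq7u7u7urzcqau7u8zLqJu7mJeJmau7u8zMu7vLuqmYrMzMzMu83cqJqpmaq6q7qqmZiJqqqru6q7u7u7uqmZrN3czMzM3cl4mpmZmYibu6l1aZu7u6u6qZq7u7u6qZq8zMzM3dzcmHiaqZiHd5u7qXVpmrqqqqqqq8zMy7qqq7u6q7zM3cuqqpmYmZmau7upmYd4mWZneKqbu7u7u7zMupmau7vMu7u8zLu7zMzMu6u7d3iHMzRWiHmqmqq83d3KmJq7qquau83d3d3d3dzLu6lVVDISI1RER4iZmrzd3cuqqru7u6q8zLvM3d3My7qZd1MgAAASIQE2iJqqu8zd3dy6u7u7vMzKhTEqqaqZmHdUEAAAABEkVVaJq7u7zN3d3cq7zM3N27qJhiSGZmeImVEANoh3ZHmXZYm7zLzNvN3du8vN3e3cuZqpZIdmeKvMuavN3dy6qpZVmbvMvMlmi8y93N3du7uniIiCR4q8zN3d3d3czd3MqGeaq8y7p1RFic3d3GIzJHeIiJNIvd3d3N3d3Lqs3dyoeJqrzMuXiHZWnN6yAVZjiJqppTrd3d3Lu8yoeKze26mJqqq7uomqmYd6zGJXu6aIqru6Vpq7vLqZqWRqze3KuoiZmZmYirqqqoeLZpvLp4iJmsuWaJq7u4iHV73d3Kq7dFZmiImsu7uqqGh5u7uniIiJq7u8zMzLqIec3c3Kq7uCADaJmszMzLqpiYq7qqeImqu7zd3N3cy6eM3bzMvLu6UQJYqru7u8y7qamruaqImrzN3d3M3cu6iL3bu8zMu7ynRGiru6qqqrzLqry5mqm8zd3MzN3Lh3eL3cqavMy7zMuYd5qruph2eaqqu7mZq8zM3cvN3clkR73tqpvN3LvN3JZUaau7qYiImaqqqZmaq8zMzN3cuoib3turzd3cvN3dyXZoqrzMu7qqqru6qYmqq7vM3cq7u8zdub3d3Mzd3d3duXdni93dyZmru8u6iaqpqrzdq7u7yquavd3JvN3d3dy5djElnMuXiau7vLuYq7u7zNuqqpmnaavN23i6zd3dy6qqhAAlZDVniqu7u7mru7zNypiHd6hGq924isut3dy8zMzLURMQE0Roqqq8y6u8zNy6iIdpzIR826nN3Lvd3M3d3My2RDNERGipmbzMu7zMy7qamazdxkekat3dy83M3d3LzMuZqqqZmqiLvMzMu8yqu7vM3dzKZBAG3d3MzLzd3czc3Lzd3d3JmJzMzczLvKm8zN3t3cyWYwBc3MzMzd3czd3dzd3d3bZ4rMzNzMu8qczMzd3d3JeZYwe7zMzd3dzMzd3d3d3LZnq8zMzMzMyqvMzMzd3cqavMU5m8zM3dy7hlnd3Lu6dnm8zMzMzMzJrMzdzMzMzMzdtSirvMu7unZVRa3cqah4m8zMzMzM3bmau7upiavd3d2jRsy7u6qZiZqWjNy7qqq8zMzMzMzMuHiYdlVnis3d3XU1y6mruqqru7eHzMzLvMzLzM3MzMy5iZmId2eKzd3bdyO7qYmqqqu7upad3cu8u6vLzczMzLmbu7uqq8zd3dqGE7zMuqqqqrzclZzcu7uqq8u83d3dqazMzM3d3d3t2ZMFvN7dzMzMzduXhZiZqrq7y5rN3dtXrMzN3d3d3u65YTrN7d3d3d3MuqkgWJmavLy7mKzbhmnMy8zMzM3u7YdknMzd3dzN3cu7lwOaqqqrzLupirZpzMy6vM3d3e3KZnbMzMzLu7zd3MtyKcu8zIi8zLqZm83KmqvM3d3d26lWZszdzLu8zd3dzIAI3M3duazNy4ed24eau8zMzMy7ulZXvN3d3Mzd3d3MswO93d3brMzMmIuHirzMzM3MzMzLZWu8zLzMzNzMzMzJAIzN3dyr"/>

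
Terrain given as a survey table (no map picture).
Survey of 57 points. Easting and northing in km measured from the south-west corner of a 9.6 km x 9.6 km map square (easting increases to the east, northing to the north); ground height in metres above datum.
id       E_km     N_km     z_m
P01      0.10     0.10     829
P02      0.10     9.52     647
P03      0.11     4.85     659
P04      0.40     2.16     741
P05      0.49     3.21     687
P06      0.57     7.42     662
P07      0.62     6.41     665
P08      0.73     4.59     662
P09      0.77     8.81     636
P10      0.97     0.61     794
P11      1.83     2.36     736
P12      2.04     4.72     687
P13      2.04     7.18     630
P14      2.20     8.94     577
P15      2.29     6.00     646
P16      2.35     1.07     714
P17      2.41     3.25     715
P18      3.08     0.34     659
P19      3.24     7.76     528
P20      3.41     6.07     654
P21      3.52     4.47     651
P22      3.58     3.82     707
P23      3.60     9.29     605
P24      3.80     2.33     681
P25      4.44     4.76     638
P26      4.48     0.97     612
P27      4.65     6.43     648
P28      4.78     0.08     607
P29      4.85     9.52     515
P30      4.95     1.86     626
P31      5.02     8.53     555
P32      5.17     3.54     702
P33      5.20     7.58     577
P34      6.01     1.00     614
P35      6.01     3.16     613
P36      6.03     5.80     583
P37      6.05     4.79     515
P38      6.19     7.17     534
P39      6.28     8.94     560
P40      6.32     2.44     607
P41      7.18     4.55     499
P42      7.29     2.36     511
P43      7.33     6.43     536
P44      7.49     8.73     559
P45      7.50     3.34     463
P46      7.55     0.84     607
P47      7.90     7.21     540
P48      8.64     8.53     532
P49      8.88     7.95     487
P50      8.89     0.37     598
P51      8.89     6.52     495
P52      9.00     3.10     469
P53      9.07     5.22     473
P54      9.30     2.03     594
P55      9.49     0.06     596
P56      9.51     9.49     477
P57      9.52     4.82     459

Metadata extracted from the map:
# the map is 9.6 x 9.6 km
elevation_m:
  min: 435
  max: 840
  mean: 605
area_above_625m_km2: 38.4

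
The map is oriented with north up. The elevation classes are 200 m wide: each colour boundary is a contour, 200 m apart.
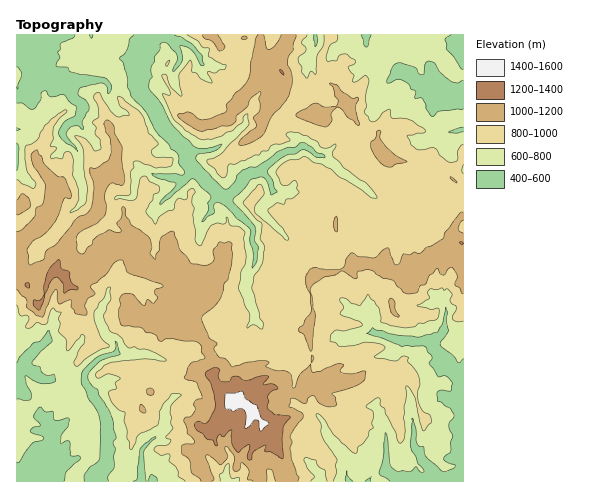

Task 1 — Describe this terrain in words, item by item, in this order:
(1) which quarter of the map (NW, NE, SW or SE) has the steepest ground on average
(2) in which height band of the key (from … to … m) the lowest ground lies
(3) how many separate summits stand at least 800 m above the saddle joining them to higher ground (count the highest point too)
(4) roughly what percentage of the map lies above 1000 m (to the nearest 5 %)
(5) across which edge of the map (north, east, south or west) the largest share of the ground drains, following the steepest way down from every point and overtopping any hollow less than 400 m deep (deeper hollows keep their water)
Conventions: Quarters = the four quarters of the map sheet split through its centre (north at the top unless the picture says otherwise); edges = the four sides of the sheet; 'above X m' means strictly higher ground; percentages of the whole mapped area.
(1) Slopes are steepest in the north-west quarter.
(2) Between 400 and 600 m: that is the band holding the lowest ground.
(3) There is 1 summit with 800 m or more of prominence.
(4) Roughly 20 % of the ground is higher than 1000 m.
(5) Drainage is mainly to the north: more ground falls towards that edge than towards any other.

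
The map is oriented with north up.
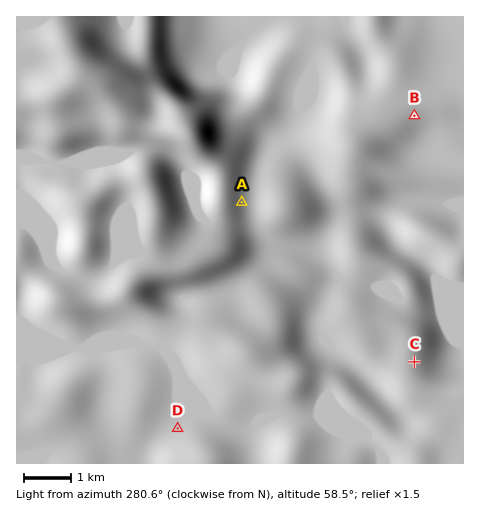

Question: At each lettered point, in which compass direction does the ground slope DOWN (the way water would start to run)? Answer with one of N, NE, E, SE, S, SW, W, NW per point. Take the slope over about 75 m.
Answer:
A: E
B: SE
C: NE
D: N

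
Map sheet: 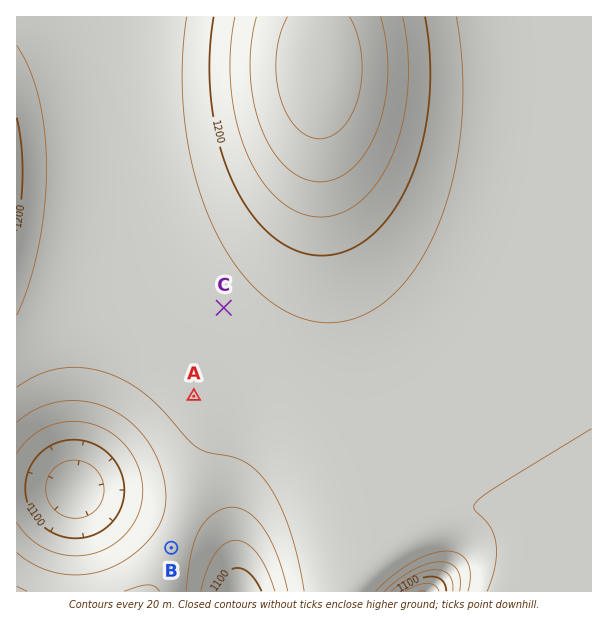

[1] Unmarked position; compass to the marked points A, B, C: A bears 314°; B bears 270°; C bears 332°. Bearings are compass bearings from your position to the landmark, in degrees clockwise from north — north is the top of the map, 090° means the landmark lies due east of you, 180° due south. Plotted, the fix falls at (351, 548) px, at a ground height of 1180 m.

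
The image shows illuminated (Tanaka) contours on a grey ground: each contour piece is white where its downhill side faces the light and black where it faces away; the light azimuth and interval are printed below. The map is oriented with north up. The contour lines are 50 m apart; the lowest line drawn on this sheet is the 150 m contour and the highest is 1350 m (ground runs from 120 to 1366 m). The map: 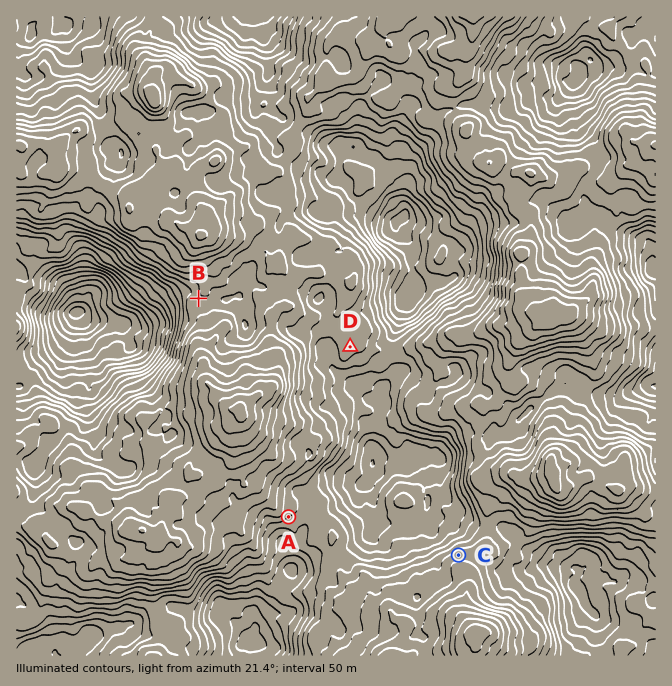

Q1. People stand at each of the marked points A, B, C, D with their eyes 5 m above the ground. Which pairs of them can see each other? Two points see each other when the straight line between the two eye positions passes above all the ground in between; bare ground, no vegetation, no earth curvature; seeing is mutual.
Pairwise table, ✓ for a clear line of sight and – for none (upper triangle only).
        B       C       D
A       –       ✓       –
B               –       –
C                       ✓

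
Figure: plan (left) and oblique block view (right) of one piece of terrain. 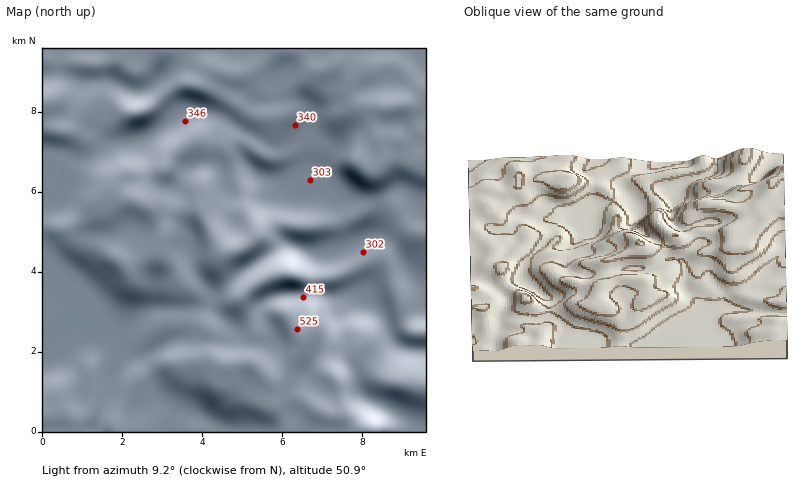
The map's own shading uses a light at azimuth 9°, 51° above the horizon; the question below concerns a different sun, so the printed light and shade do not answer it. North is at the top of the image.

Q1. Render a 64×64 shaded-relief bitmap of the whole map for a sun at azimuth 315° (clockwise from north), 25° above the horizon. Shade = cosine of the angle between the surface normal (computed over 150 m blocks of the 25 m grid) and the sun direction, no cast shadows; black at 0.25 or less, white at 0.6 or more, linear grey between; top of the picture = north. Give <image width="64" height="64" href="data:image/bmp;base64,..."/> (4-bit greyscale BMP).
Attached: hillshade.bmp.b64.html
<image width="64" height="64" href="data:image/bmp;base64,Qk12CAAAAAAAAHYAAAAoAAAAQAAAAEAAAAABAAQAAAAAAAAIAAATCwAAEwsAABAAAAAAAAAAAAAAABEREQAiIiIAMzMzAERERABVVVUAZmZmAHd3dwCIiIgAmZmZAKqqqgC7u7sAzMzMAN3d3QDu7u4A////AHd3d2RHu5d3iHd4iZiId3eIiIiZmHd3d3eImrlTRWd3d3d3ZUa8l3eIh3eImIh3Znd3eIiId3d3d3eKunVXd3eId3h2Rqyod4iId4iIh3ZVVmZ3d4d3iIiId3mqmHd3ZpiHeIdVi7h3eIiHiIh3ZlVWZnd3d3iImZmGZ5qYd2ZVmYd4iGV7uXd3iId3d3ZlVmZ3iIiIiImZqXVWeIdmVUSZh3eIZXq6h3d3d3d3d2VWZ3iIiIiIiJmYUzVmZlVURKqYd4hlabqHd3d3d3eHdmZ3eIiIiIiIiYdCJFVWVVVmu6mIiGVoq5d3eHd3eIiGZnd3d4iIh3iIhjI0Vmd3d3i7upiYZWirqXeIh3eJmYd3d3d3iYh3d4iGQ0VniaqZmaq6mZh1Z5q6mImId4mql3d3d3eKmGZ3iIdlZneazLqqmZmaqXZniaqpqpiIiaqYd4h3d5q5ZWeIh3d3d4rNzLuIiZmph3eImqq8upmaqqmZmZd3m8p1Vnd3iHdmebzcu4iIiZmYd3iJmbzcu7vLqqq7qHeby4VEVmeJhmVnm8u6eIiIiYh3eIiImsy7vMy5mruod4vMlkNEVpqXVFaJqYh3iIiIiIeIiId4mqq7y6mJqqhmesynQzRWmqhURXiGVXd3iIiId4iJmHd4iZq6mHial2Z5u6hTI1eaqWRFeHZVd3d3d3d3eImZiHd4maqYeJmYZnmrqWMjaKu6dVaJmYh3d3d3d3d3iJmZiHiJqpiIiZh3eJqqhCNpvMuXZ5mau3d3d3d3d3d4maqZiImrqYd3h3eImaqVI2m8y6iImHird3d3d3d3d2d4mpmYiaqph2ZniZqZmpYzaKq6qYmXZnmId3d3d4d2VWeIiId4iaqYZUV6u7qqlkR4iZmYmZdUZ3iHd3d3iHZERGZ2ZmZ4q6mFM1iruqqWVniIiIiZhkRmd4h3d3eIdkM0VmZmVWiru6hCJGeIiHVFZ3d3iJmGVWZ3iHd3d4iHVDRWZmZmZ5q7y4QREjMzIjNFVneImYZVZ3d3d3d3eIdlRWZ3d2ZniIm9yVMREAABIzM0VniZdlZnd3d3d3d4h2VVVmd3d3d3ZozuuGVCESRmZURFZ4h1VmZ3d3d3d3d3dlVVVmZ4h3ZDSM7tupdUV5qpdlVniGVWZnd3d3d3d3d3ZmVFVnmZhkITe97tynZ5q7uph3d3VFZmd3d3d3iIiHiIdlRWirqYYwAVnN3bl3iZqruqmIdVVmZ3d3d3iJmYiJmXVEaKu6mGMQA2mrqHd4iJmqu6mGVWZneIiIiJmZiImqhURYq7qqmFMQJGeHZmZ3eImqupdlVVd4iIiZmJmIiaqGRFebqZq7p0ESNFRDRFZmeImqmHZmV4iJiIiIeIiJmpZEV5qoibu6dCIjQzIjNFVmeImYd3ZoiZmYh3Znd4iZl1RXmZh4q7qGREVVVENEVVRWeIiIeImqu6mHZlVnd4iHVWeJh3iaqodmeIiIdmZmZURWeIiIiaq8y6h2VVZnd3ZmeJhmeJqZh4iaqqqZiImHVFZ3d3iImazduYdlVWd2ZmeJmGVoqph3iZqqqpmYmamGVnd3d3iIms3LmHdmd3dmeJqoVGiql2aImZmZmIiJqphmd3d3d3iJvdyoiIiImHd4q6hUaKqGVneIiIiIiIiamHZnd3d3d4mt7bmIiZmZd3irqGRXmYZVZ3d4iIh3iIiGVFZ3d2d3iKzdypiImal2Z5qpZVeIdmZ3d3d3d3eId2QhJGZ2Z3eIms3bmHeJqXVGirl1Z4dmZ3d3d3d3eIh2VCACRWZXd4iKvdy5d3mqhUV5uoZndmZmZmZ3d3d4iHZlQQAkVmd3iIm83cqYiby3RGiZh3d2VWVURWd3d4iZh3dkITRnd3eIiKvNy6maztlkVnd3d2VFVUQ0Vmd3eby5iHZERWd3d3d3ibu7mZrO7IZVVmZ2VEVmVVRVZ3d5ztuYh2VWeId3d3d4mqmIib3tqGVVVndUVnd2ZmZnd3i+7JiHZmZ4hmZmZmeJmHZorO7bl2Zmd2Vnh3ZmZnd3eKzcqYdmZmeFVVVmZ3iHVFaKze3Kh3eIdneHZlVmd3d3iruph3dmZ3VWZmZneHZDJFis3dypiIiHd3dlVFZ3d3d4mqmId3d3dnd3d2eIhkEBJHm83cqZmId3ZmVURWeId3eJmYd3d3d3d4iHd4mYYgABRoq8ypmYd2Z3ZlREV4iHdneId2ZmZ3ZmeIh3iaqWMQAUaJqqmYh3d3h3dlRWiZmHd3d2VVVWZlVniIeJq7uXQRJWeIh3d3d3iIiHZVZ4mZmHd3dmVVVnZVeJiImrzMuWMjVmZlZnd3d4iIh2ZneJmZiImYh2ZmmHZ4mYiaq7vLp1NERERWd3d3d3d3ZWZ3iZmJmZqph3a6l3iamZmZmZqqhlVURVZ3d3dmd3dmVmd4mHiJmaqYd7upiImZmYd2Z4mpmIdmZmZmZmZ3iIdmZniIdnd4iYiIqpmHd3d3dmVVZ5q7qodmZmZmZneImHZmZ4h2Zmd4iIiIiHd2ZmZmZlVFeKu6mHd3h3ZmZ3iZh3ZniIdmZneHeHd4h3dmZ2ZndlRWiaqpiIiZh2ZmeJmZiHd4h3Zmd3d3d3iZmYiIh2eIZEVomqmYiJmYh2ZniZmZh3iYd3eIh3d3iJmZmaqXZ4iGRGeZmZiIiJmIdmZ4iZmIiIh3iIiId4iImZmaq6hniZdUV4mZiIiIiJmHZmeIiIiIiHeIiIh3"/>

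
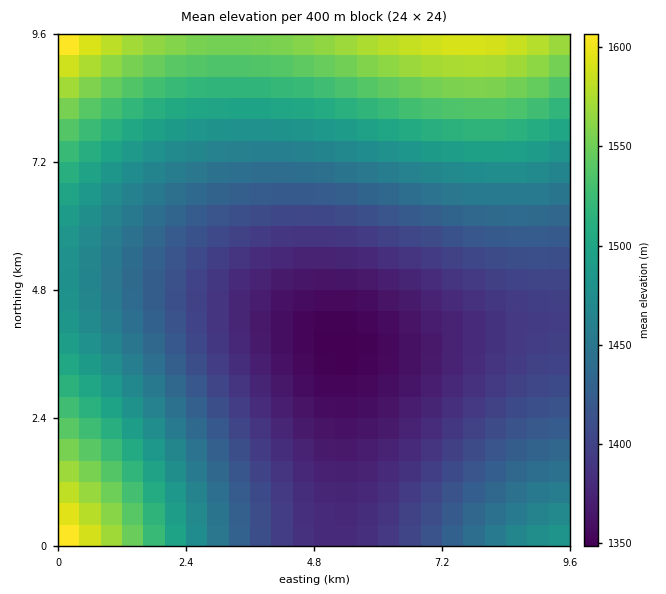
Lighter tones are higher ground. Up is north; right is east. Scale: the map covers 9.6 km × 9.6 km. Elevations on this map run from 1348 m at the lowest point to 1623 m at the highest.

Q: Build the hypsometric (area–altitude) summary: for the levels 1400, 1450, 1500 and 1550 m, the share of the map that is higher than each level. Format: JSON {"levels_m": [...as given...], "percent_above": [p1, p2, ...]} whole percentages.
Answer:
{"levels_m": [1400, 1450, 1500, 1550], "percent_above": [69, 44, 25, 10]}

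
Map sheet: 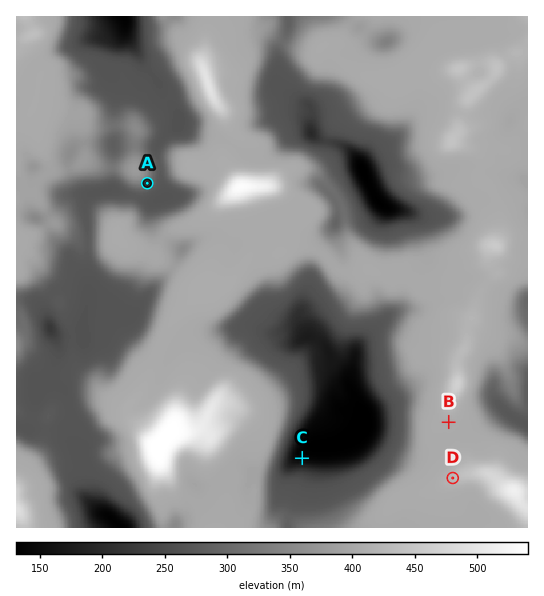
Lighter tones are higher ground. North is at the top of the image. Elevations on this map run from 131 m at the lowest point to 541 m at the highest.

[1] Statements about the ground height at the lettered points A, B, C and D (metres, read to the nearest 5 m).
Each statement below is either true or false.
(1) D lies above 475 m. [false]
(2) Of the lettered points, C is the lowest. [true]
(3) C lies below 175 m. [true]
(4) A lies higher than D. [false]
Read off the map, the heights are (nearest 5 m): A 310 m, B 405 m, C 140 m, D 430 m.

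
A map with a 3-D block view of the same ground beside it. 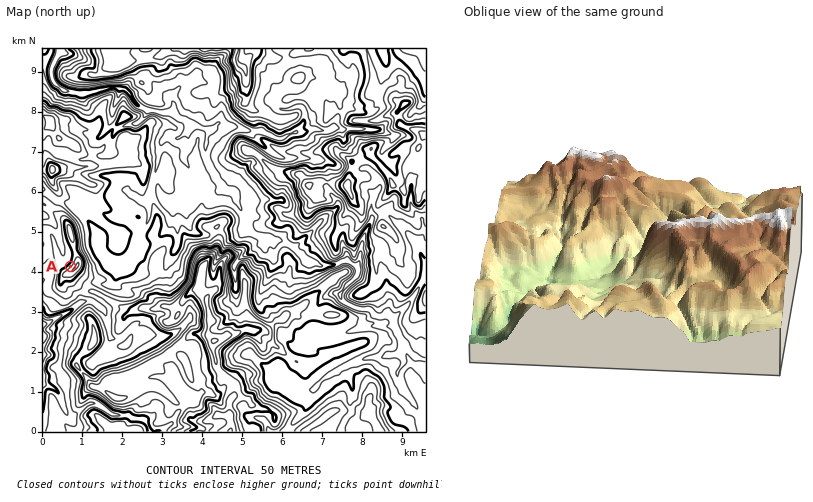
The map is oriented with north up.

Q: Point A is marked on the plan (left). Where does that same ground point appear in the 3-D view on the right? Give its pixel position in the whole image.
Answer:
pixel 648 290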